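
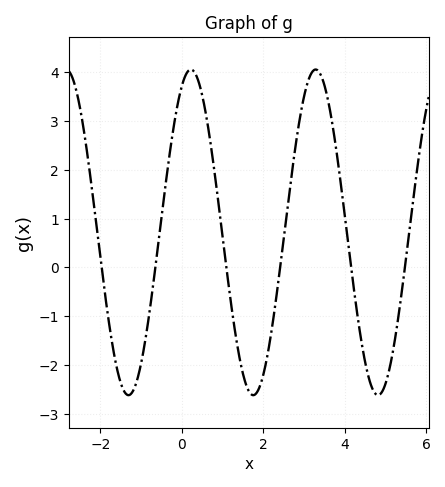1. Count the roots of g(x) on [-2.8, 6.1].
6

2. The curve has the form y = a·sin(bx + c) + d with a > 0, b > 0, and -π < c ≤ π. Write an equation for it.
y = 3.34sin(2.05x + 1.11) + 0.72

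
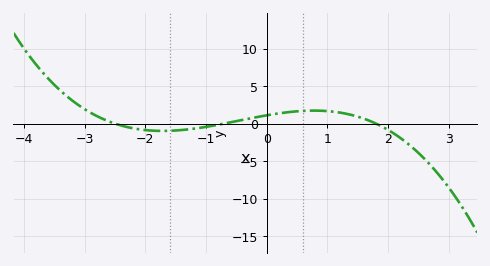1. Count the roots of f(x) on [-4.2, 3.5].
3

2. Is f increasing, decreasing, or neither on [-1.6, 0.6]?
increasing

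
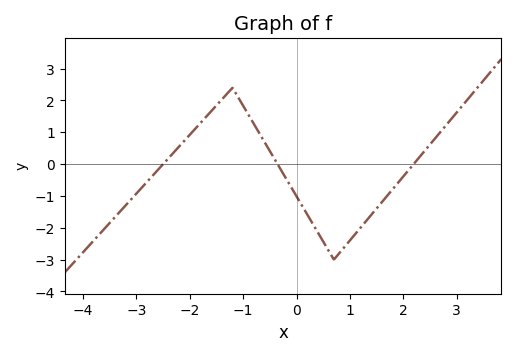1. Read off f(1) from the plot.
-2.4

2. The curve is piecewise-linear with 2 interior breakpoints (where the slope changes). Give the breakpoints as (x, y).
(-1.2, 2.4); (0.7, -3)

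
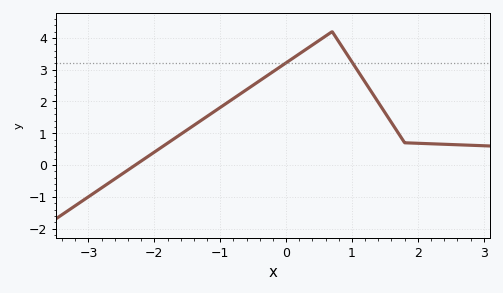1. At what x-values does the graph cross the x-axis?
-2.3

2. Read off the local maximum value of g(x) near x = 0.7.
4.2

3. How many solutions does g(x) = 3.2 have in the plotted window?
2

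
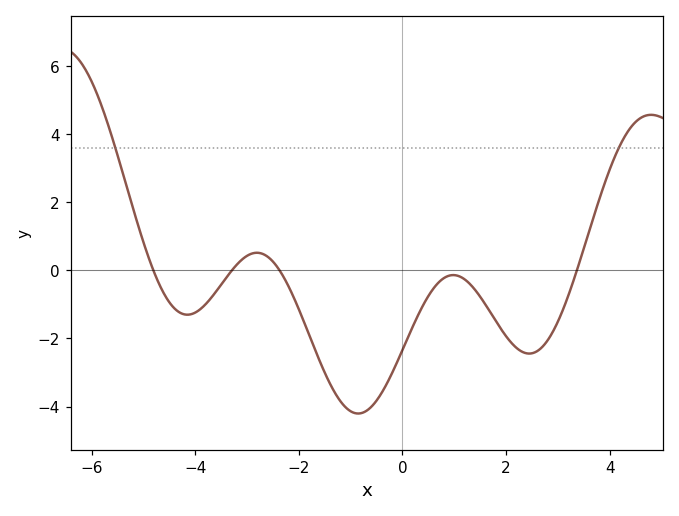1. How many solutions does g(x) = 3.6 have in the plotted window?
2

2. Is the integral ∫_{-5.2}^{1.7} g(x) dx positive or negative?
negative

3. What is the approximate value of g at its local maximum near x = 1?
-0.2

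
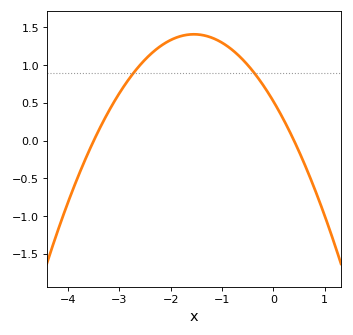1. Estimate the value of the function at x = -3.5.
0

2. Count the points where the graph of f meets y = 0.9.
2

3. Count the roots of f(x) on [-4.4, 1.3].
2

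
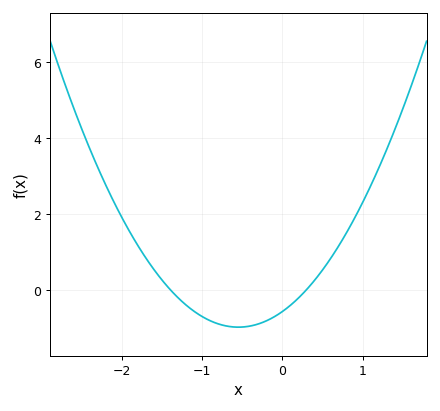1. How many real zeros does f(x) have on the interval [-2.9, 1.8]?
2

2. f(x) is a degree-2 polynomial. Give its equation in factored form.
y = 1.37(x + 1.4)(x - 0.3)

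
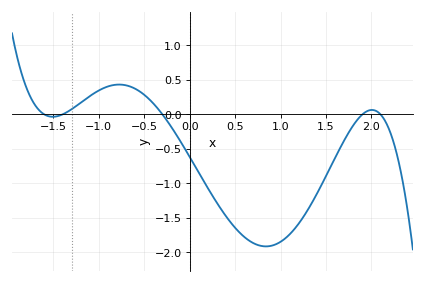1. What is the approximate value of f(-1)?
0.35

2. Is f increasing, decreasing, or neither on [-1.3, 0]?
neither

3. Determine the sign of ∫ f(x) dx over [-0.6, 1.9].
negative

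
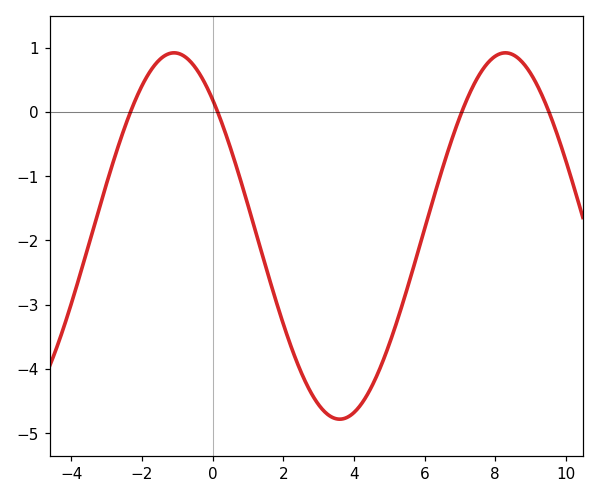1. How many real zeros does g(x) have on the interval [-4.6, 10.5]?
4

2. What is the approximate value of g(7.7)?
0.7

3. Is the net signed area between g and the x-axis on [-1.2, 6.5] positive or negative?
negative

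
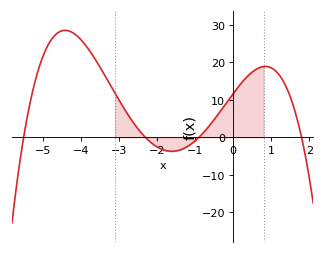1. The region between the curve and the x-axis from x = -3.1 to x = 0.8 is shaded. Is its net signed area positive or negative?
positive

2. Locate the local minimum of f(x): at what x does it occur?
-1.6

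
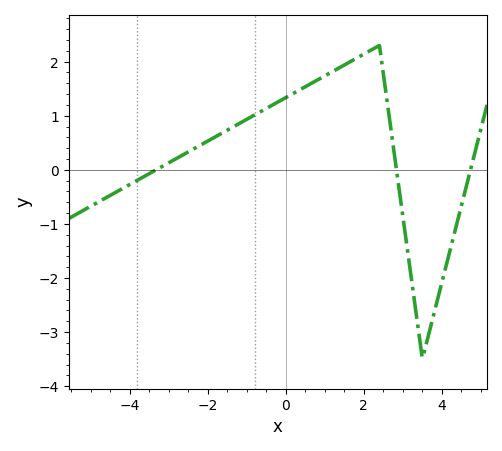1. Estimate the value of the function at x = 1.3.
1.9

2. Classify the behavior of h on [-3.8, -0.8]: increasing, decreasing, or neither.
increasing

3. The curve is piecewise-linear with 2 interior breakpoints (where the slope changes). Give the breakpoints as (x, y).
(2.4, 2.3); (3.5, -3.5)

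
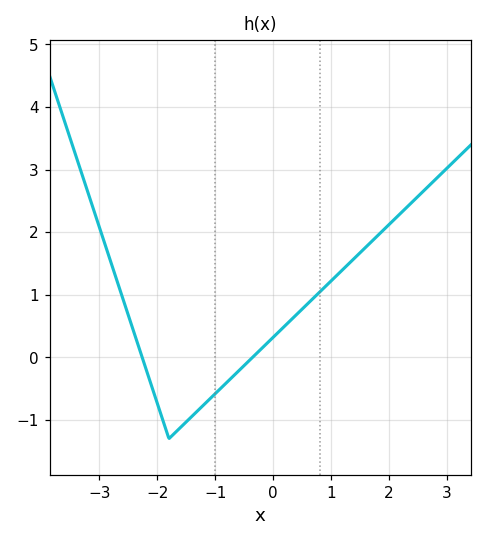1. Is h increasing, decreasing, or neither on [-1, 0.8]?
increasing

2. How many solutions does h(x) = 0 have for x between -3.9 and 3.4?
2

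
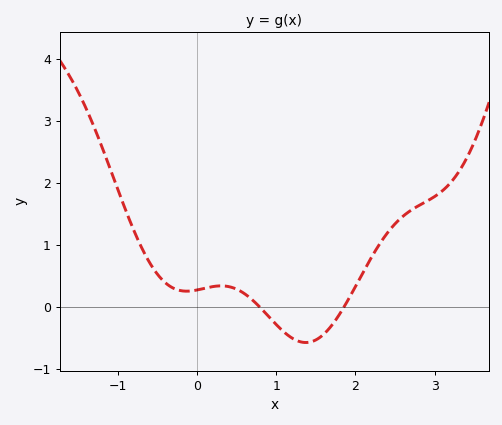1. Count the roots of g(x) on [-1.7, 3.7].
2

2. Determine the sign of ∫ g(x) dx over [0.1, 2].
negative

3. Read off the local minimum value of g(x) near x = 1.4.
-0.577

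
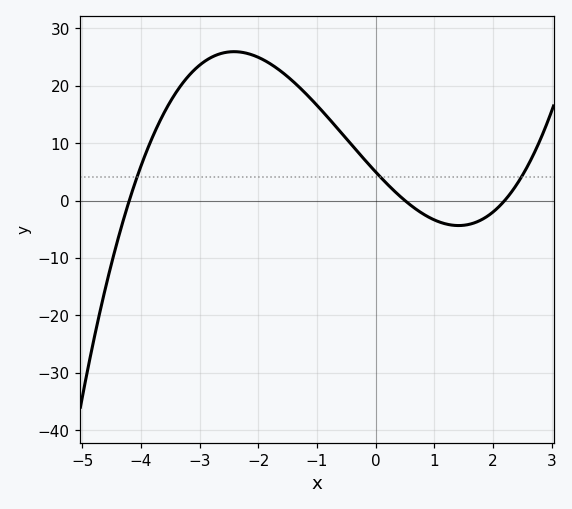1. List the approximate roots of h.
-4.2, 0.5, 2.2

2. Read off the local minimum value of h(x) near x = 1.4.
-4.36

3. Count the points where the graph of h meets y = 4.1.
3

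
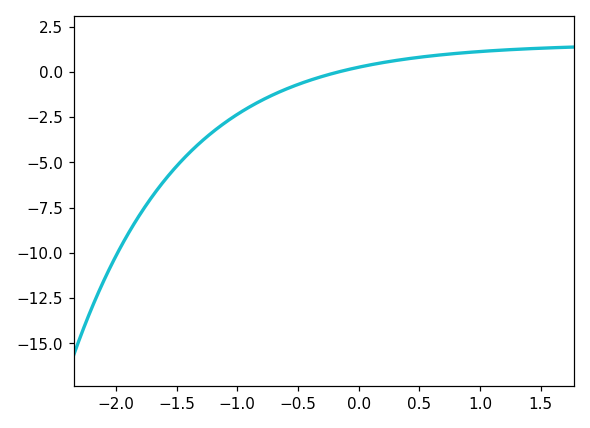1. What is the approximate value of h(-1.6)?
-6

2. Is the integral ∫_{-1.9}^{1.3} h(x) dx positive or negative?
negative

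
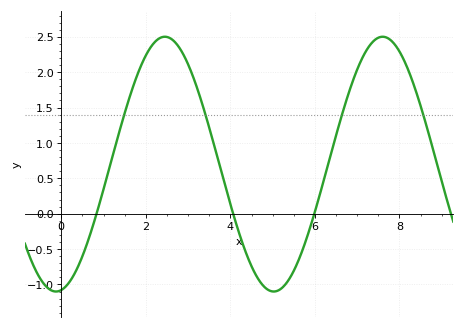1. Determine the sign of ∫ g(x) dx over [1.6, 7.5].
positive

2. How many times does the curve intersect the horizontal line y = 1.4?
4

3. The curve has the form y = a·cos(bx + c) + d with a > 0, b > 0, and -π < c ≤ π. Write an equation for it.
y = 1.8cos(1.22x - 2.99) + 0.7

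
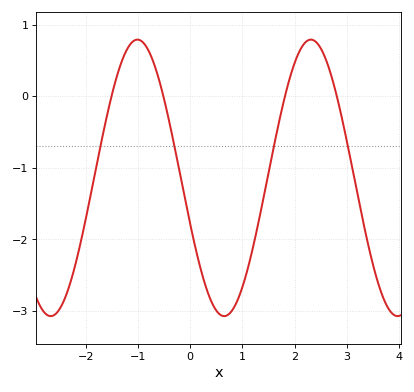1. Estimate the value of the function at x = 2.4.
0.8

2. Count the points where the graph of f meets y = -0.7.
4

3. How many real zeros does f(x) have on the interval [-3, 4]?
4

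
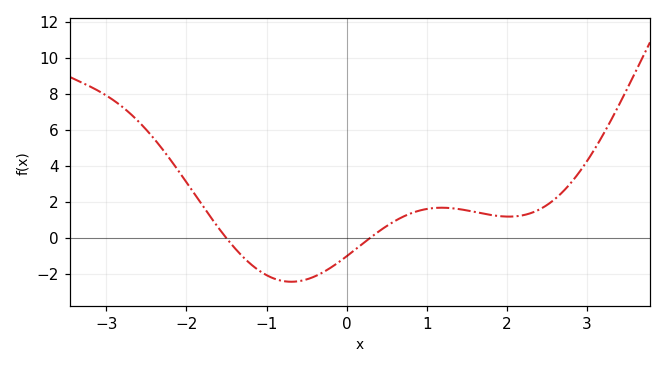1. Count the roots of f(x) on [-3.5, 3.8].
2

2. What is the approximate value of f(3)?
4.24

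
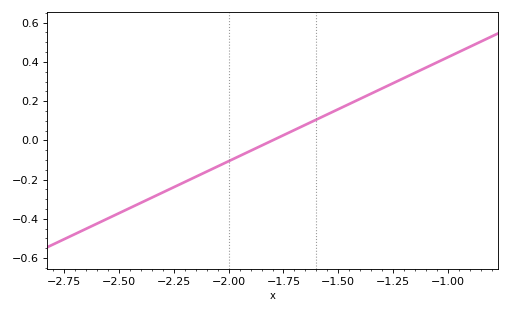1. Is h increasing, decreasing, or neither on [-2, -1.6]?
increasing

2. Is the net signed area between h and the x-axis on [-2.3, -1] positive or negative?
positive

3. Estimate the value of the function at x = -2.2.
-0.212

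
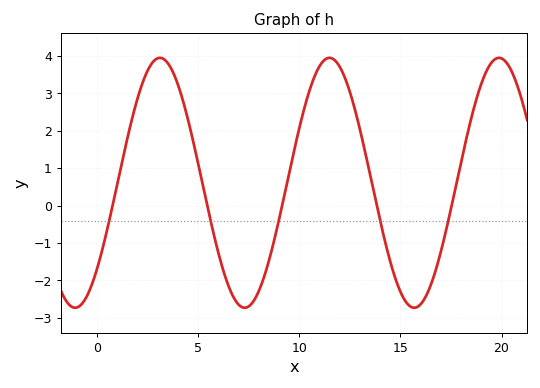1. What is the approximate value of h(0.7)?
-0.198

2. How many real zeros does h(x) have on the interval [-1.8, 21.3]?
5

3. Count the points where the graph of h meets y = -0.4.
5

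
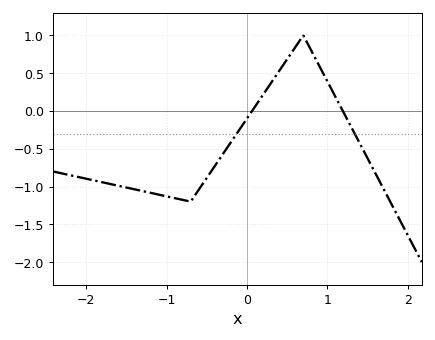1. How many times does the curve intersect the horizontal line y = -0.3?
2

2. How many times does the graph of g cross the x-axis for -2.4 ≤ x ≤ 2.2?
2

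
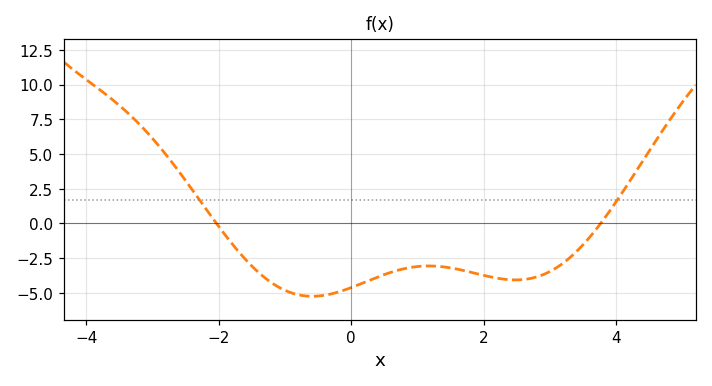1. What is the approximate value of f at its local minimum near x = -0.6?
-5.2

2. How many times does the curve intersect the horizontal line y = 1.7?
2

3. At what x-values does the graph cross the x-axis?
-2, 3.8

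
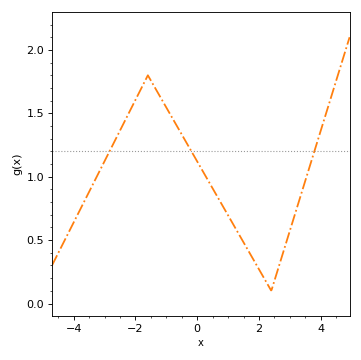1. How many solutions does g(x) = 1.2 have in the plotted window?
3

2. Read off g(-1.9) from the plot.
1.66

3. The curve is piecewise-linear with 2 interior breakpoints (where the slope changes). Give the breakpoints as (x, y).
(-1.6, 1.8); (2.4, 0.1)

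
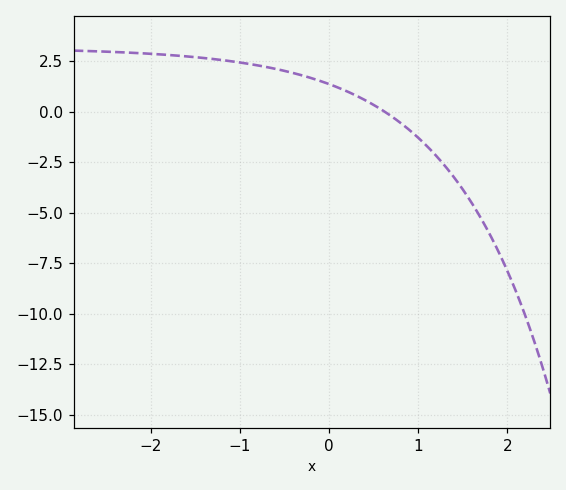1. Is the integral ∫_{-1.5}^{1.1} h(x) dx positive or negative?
positive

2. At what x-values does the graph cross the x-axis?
0.621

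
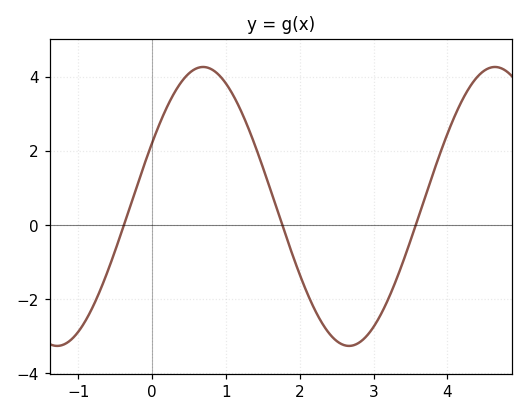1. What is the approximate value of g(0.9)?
4.05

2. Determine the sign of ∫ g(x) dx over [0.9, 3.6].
negative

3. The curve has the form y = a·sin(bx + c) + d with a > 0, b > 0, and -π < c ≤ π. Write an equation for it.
y = 3.76sin(1.59x + 0.472) + 0.5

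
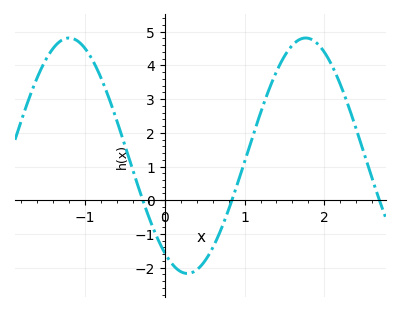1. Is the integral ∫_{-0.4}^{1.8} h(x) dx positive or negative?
positive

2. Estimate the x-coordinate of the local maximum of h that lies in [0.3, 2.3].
1.77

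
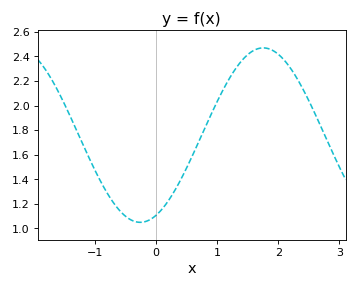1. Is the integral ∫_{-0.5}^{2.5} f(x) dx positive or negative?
positive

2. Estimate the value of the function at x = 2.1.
2.36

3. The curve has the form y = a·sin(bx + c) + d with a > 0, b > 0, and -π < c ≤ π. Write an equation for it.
y = 0.71sin(1.6x - 1.2) + 1.76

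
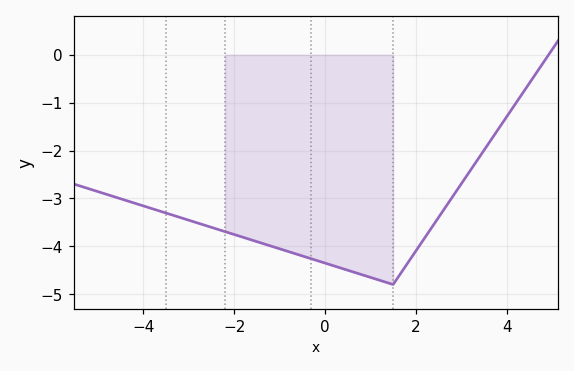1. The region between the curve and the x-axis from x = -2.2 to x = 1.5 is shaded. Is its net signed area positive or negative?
negative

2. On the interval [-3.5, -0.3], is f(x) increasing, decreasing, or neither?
decreasing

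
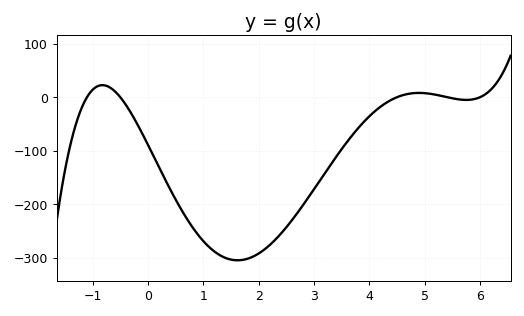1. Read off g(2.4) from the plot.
-256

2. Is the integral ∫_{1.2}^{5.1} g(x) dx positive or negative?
negative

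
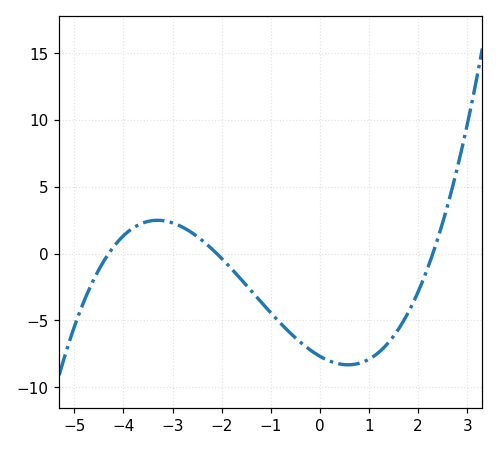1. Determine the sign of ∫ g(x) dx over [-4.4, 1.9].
negative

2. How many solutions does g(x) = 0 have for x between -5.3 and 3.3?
3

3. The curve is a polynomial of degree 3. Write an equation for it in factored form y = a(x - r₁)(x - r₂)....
y = 0.37(x + 4.3)(x + 2.1)(x - 2.3)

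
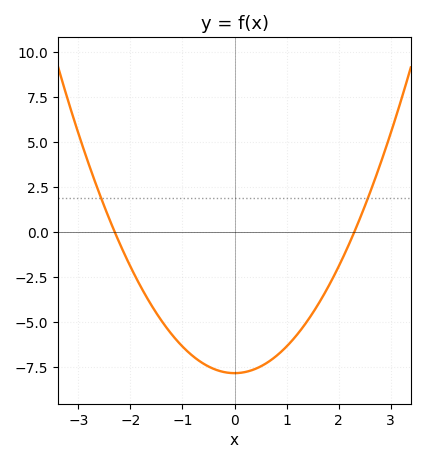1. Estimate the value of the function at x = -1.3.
-5.33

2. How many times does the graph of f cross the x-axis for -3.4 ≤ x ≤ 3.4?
2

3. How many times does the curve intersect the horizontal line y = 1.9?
2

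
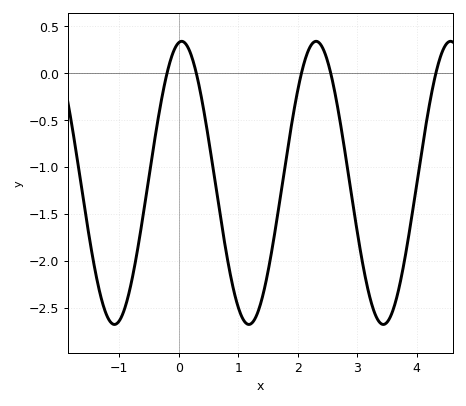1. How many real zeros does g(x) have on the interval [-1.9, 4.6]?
5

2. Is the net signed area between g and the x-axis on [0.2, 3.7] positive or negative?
negative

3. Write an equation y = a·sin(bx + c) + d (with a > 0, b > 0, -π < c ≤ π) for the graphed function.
y = 1.51sin(2.78x + 1.43) - 1.17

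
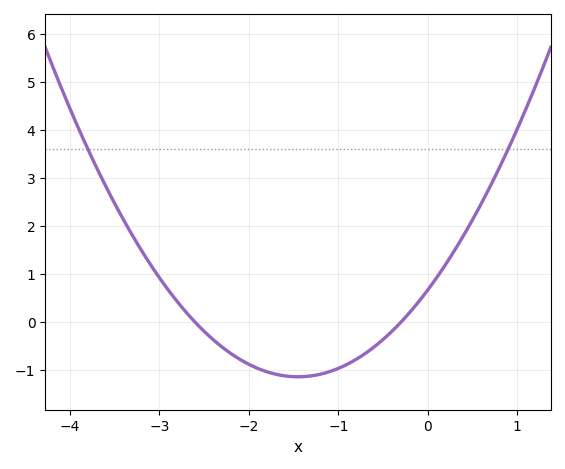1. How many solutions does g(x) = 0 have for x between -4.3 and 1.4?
2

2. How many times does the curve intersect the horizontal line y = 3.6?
2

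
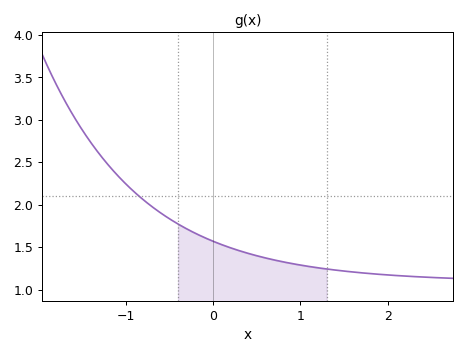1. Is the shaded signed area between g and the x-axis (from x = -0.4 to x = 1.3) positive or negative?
positive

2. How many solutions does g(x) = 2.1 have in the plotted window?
1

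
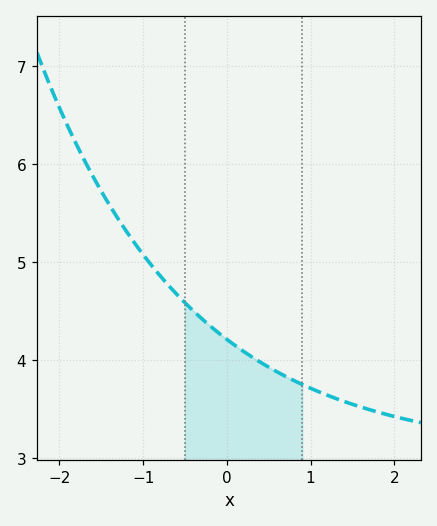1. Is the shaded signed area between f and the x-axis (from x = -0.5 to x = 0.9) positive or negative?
positive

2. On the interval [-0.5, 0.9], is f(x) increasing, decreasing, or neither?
decreasing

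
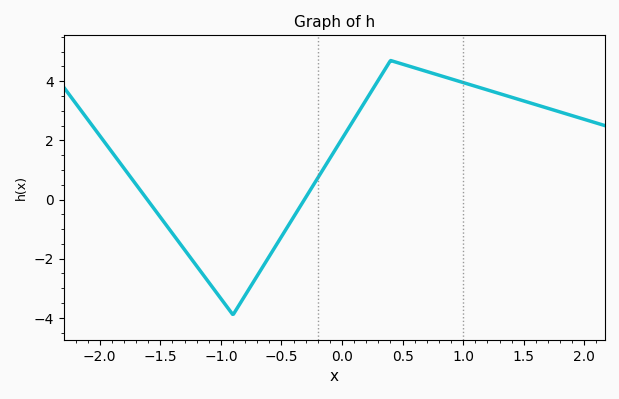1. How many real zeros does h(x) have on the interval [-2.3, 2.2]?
2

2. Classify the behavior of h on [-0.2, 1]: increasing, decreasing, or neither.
neither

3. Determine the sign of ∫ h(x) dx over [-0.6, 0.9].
positive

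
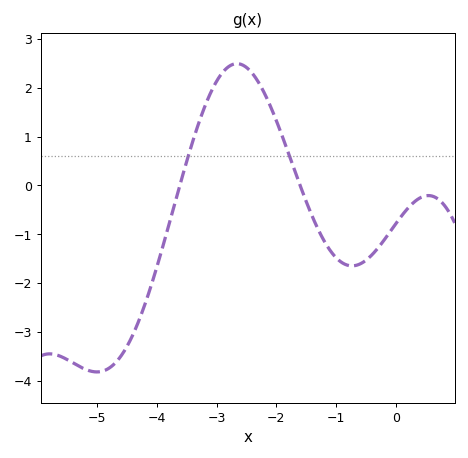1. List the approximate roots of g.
-3.6, -1.6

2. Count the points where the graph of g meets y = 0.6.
2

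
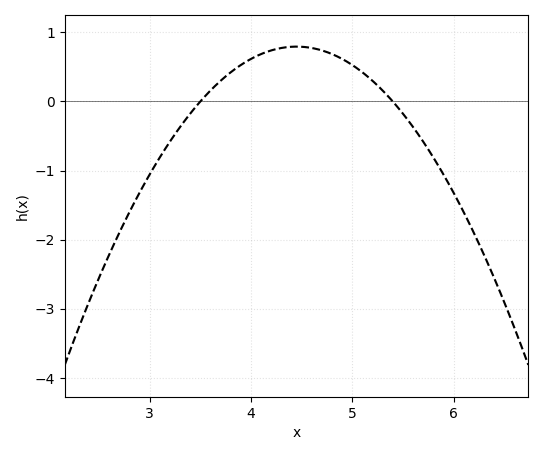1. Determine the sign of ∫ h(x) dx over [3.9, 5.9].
positive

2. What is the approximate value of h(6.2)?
-1.9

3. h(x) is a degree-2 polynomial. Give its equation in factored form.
y = -0.88(x - 3.5)(x - 5.4)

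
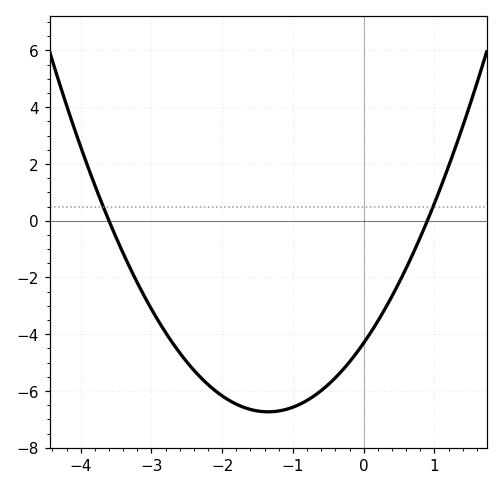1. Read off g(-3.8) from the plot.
1.25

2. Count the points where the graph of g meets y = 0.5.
2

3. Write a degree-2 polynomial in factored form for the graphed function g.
y = 1.33(x + 3.6)(x - 0.9)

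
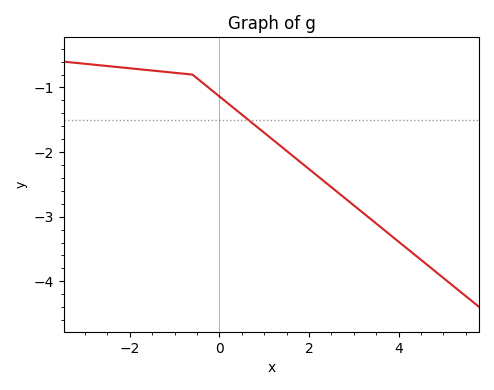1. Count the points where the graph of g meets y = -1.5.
1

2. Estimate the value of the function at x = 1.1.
-1.8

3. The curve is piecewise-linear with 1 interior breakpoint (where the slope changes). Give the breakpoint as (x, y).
(-0.6, -0.8)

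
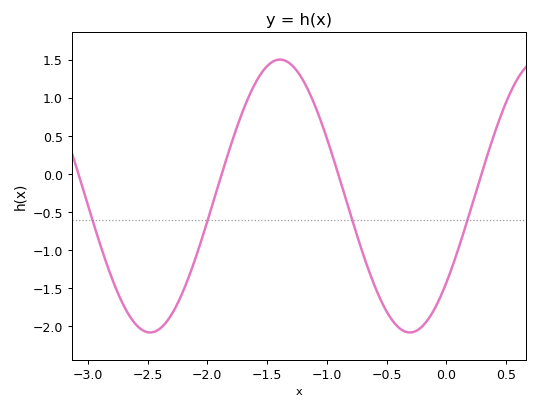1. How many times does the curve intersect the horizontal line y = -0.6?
4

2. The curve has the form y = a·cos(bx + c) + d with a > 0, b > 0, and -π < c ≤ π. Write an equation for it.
y = 1.79cos(2.9x - 2.3) - 0.29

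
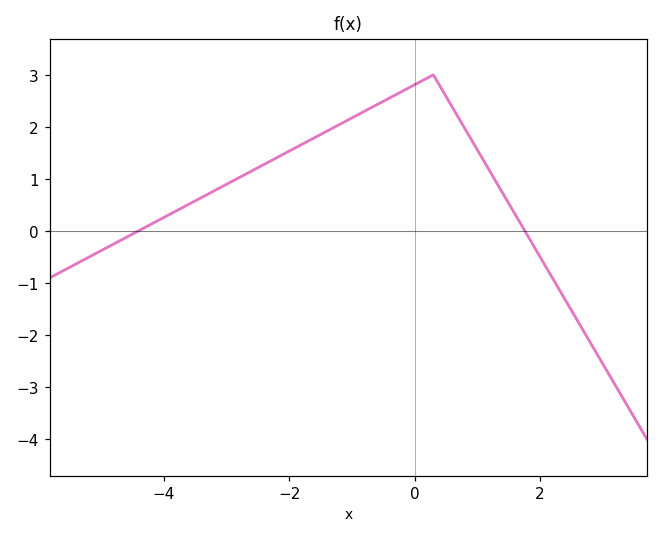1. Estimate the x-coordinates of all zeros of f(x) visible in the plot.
-4.41, 1.76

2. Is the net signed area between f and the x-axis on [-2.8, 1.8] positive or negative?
positive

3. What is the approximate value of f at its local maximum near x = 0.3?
3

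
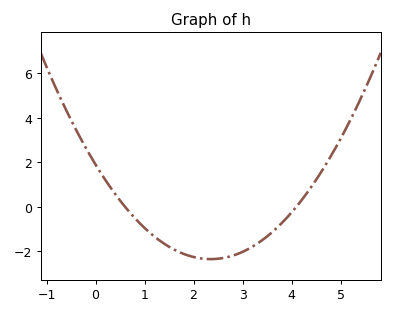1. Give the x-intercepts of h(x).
0.6, 4.1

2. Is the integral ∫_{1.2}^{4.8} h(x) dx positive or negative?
negative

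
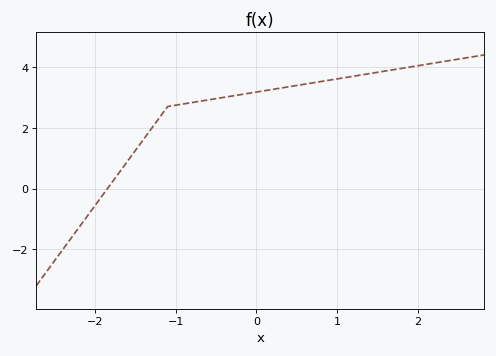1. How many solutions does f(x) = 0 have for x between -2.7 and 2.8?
1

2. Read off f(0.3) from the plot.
3.31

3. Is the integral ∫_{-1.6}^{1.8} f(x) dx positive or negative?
positive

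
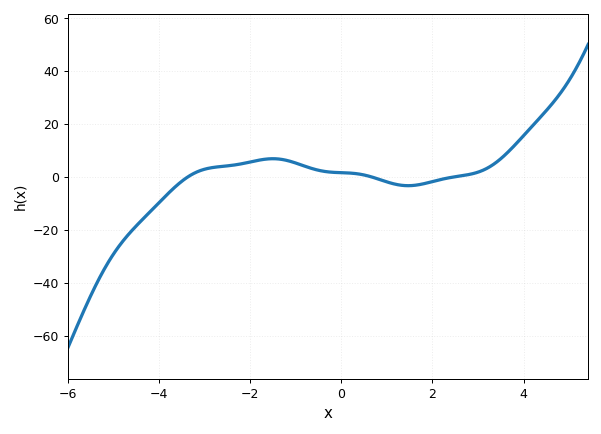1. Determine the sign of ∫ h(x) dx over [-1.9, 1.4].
positive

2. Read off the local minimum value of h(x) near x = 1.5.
-3.1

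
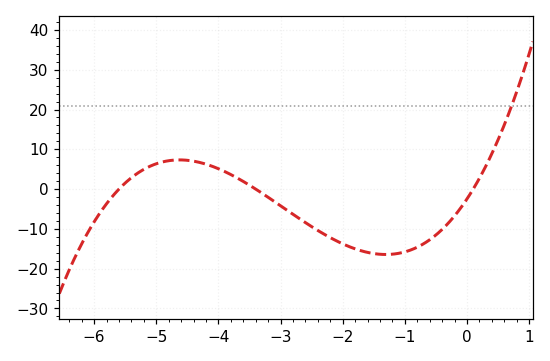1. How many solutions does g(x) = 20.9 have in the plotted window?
1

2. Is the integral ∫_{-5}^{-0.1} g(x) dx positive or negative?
negative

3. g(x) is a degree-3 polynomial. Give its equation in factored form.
y = 1.3(x + 5.6)(x + 3.4)(x - 0.1)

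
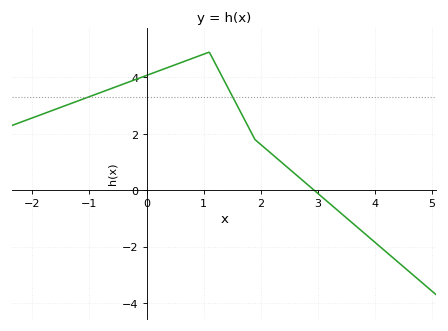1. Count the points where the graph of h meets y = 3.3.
2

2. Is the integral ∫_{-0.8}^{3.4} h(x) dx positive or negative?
positive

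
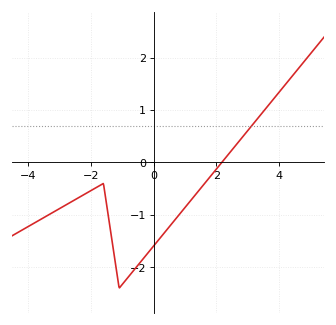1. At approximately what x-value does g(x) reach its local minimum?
-1.2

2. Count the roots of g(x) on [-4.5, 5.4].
1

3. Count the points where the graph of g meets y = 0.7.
1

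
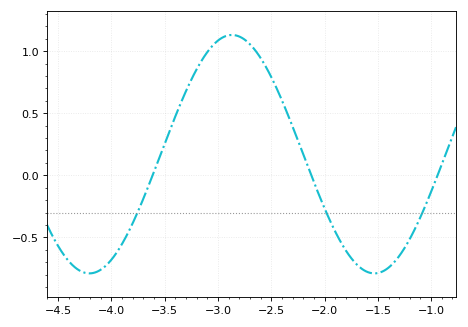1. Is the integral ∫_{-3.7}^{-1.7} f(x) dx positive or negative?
positive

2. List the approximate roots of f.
-3.61, -2.12, -0.94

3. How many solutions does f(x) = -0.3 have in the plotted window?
3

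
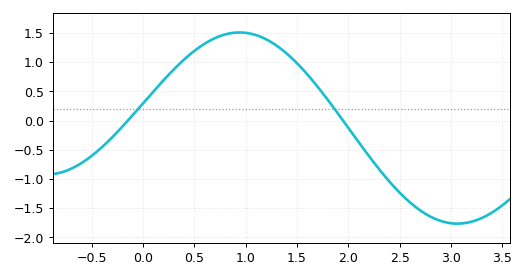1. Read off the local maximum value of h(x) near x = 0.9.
1.51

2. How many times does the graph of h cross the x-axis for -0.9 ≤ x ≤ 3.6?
2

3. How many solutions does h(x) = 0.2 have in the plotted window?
2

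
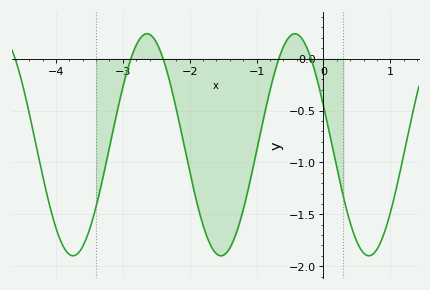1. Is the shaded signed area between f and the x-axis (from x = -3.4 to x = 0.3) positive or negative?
negative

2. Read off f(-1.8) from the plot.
-1.6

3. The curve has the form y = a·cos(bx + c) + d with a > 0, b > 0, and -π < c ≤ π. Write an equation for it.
y = 1.07cos(2.8x + 1.2) - 0.83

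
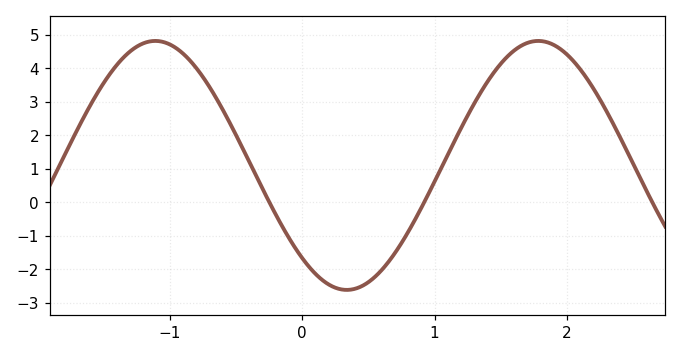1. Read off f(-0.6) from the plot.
2.8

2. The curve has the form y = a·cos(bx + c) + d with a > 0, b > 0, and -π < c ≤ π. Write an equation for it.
y = 3.71cos(2.2x + 2.4) + 1.1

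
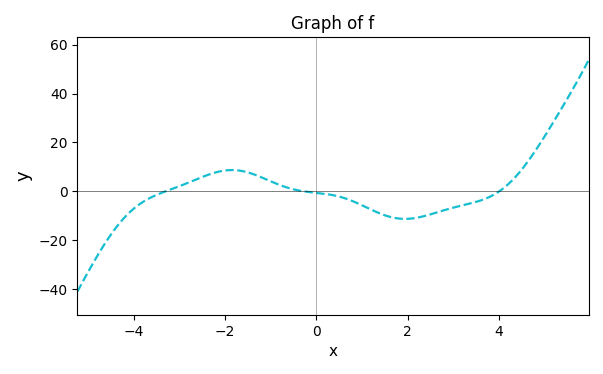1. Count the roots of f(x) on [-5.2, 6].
3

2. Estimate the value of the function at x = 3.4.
-4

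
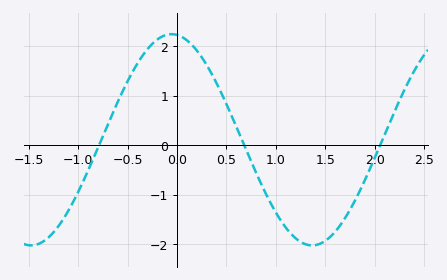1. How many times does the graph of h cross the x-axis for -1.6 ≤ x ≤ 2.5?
3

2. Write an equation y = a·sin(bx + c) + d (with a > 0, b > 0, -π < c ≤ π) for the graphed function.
y = 2.13sin(2.21x + 1.69) + 0.11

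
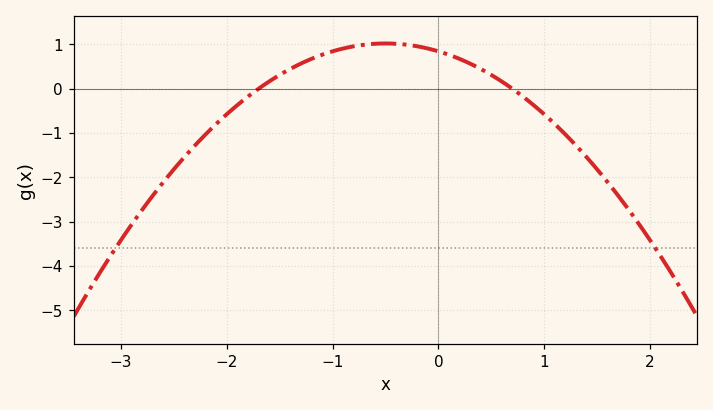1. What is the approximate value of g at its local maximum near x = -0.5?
1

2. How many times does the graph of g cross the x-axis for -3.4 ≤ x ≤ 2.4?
2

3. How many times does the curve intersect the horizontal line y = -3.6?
2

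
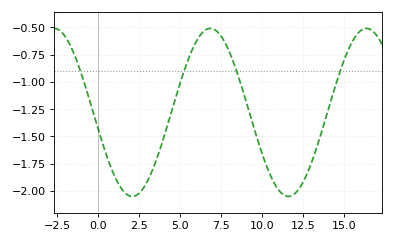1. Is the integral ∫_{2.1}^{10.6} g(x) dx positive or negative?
negative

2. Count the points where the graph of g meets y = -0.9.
4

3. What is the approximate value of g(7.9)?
-0.691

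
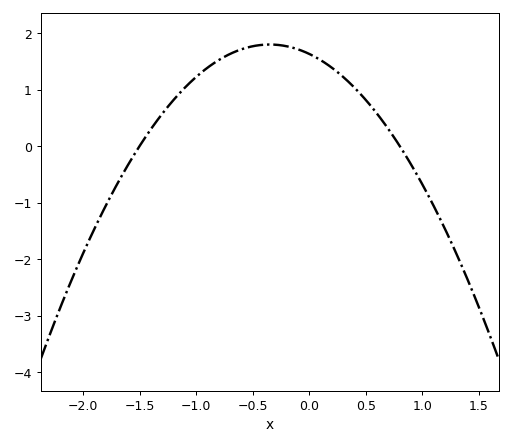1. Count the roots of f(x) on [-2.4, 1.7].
2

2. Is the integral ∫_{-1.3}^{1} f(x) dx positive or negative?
positive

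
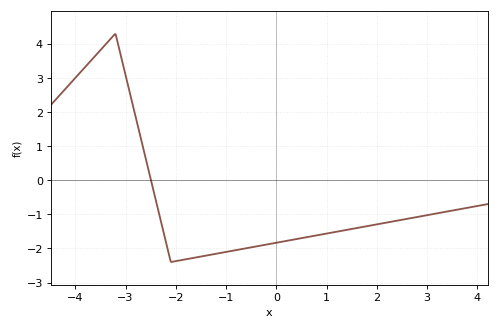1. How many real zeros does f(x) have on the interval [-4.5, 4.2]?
1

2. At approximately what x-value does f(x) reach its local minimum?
-2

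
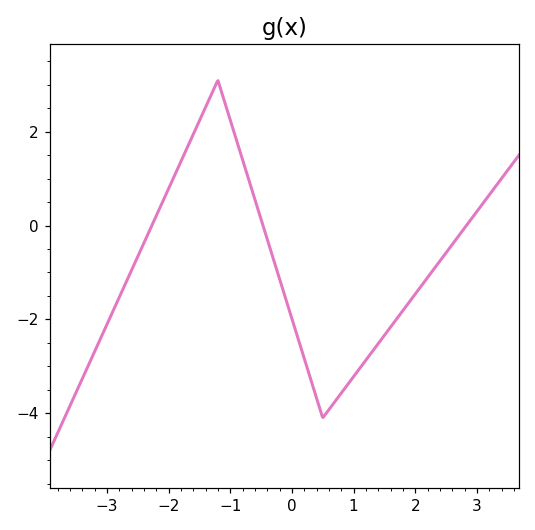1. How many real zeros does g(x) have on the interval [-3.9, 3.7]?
3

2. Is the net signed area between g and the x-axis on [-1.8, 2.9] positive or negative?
negative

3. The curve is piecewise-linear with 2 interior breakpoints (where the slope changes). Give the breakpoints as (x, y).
(-1.2, 3.1); (0.5, -4.1)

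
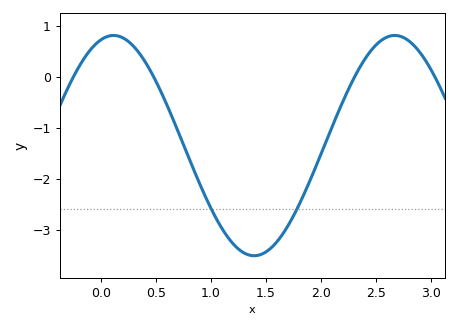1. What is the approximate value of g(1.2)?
-3.3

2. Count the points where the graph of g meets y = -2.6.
2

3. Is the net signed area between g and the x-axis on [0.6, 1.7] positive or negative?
negative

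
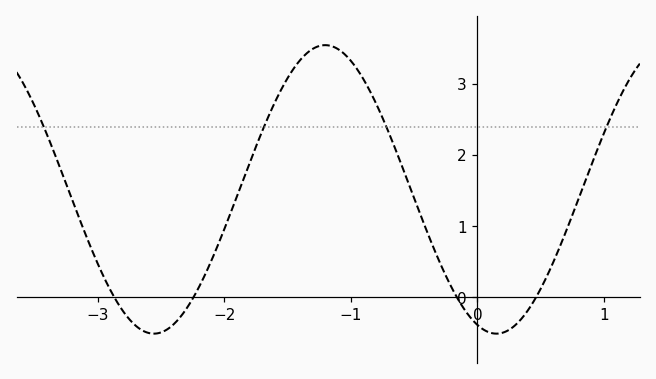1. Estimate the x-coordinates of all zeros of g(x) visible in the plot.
-2.9, -2.2, -0.2, 0.5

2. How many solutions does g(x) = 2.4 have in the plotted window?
4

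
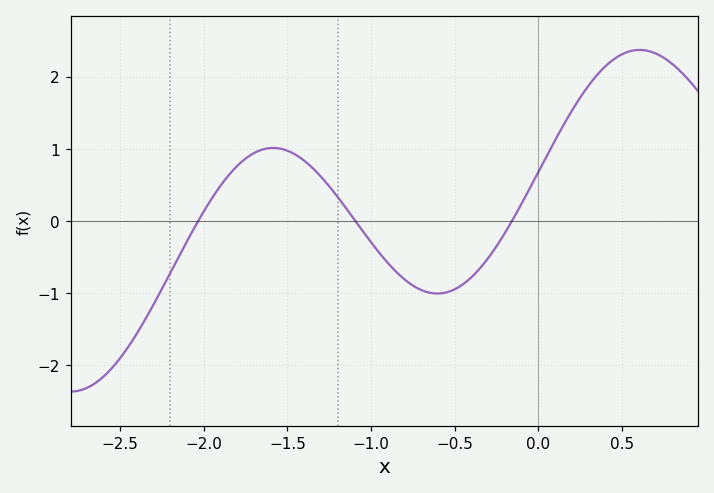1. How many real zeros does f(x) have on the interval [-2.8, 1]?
3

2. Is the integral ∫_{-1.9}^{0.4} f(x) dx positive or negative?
positive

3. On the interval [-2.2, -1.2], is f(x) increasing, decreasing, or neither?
neither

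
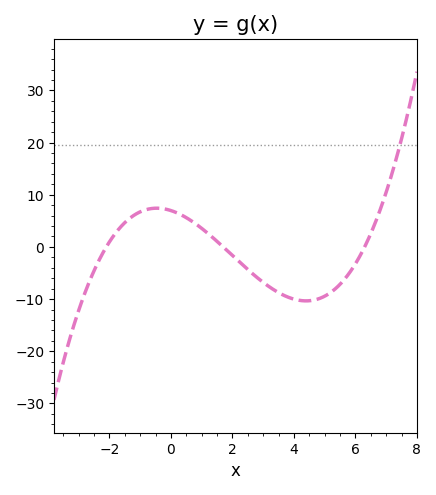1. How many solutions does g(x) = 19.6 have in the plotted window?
1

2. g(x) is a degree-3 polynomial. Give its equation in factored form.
y = 0.31(x + 2.1)(x - 1.7)(x - 6.3)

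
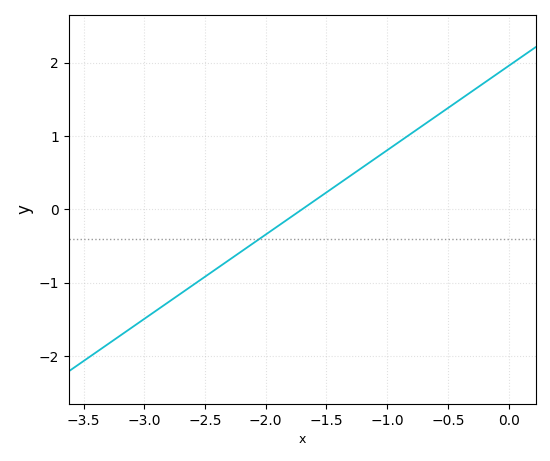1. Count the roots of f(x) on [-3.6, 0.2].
1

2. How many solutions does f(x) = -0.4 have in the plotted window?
1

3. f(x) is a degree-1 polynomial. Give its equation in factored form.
y = 1.15(x + 1.7)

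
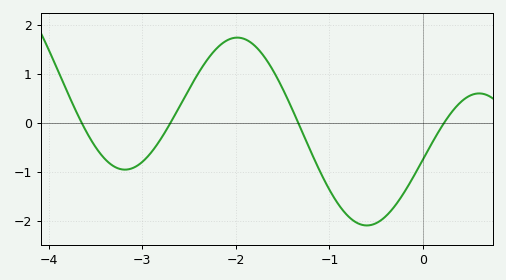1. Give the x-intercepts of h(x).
-3.65, -2.7, -1.33, 0.227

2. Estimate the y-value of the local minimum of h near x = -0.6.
-2.09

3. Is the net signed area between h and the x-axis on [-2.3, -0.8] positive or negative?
positive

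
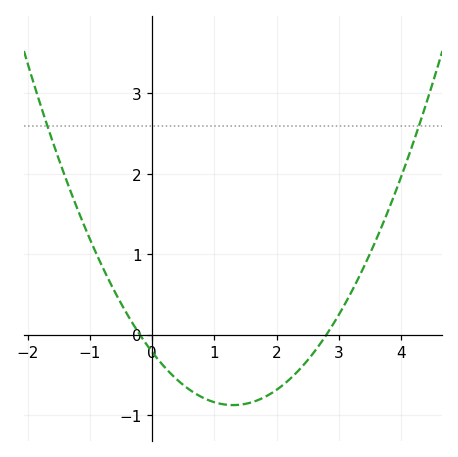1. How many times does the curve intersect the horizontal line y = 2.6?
2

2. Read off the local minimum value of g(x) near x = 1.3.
-0.877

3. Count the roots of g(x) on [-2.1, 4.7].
2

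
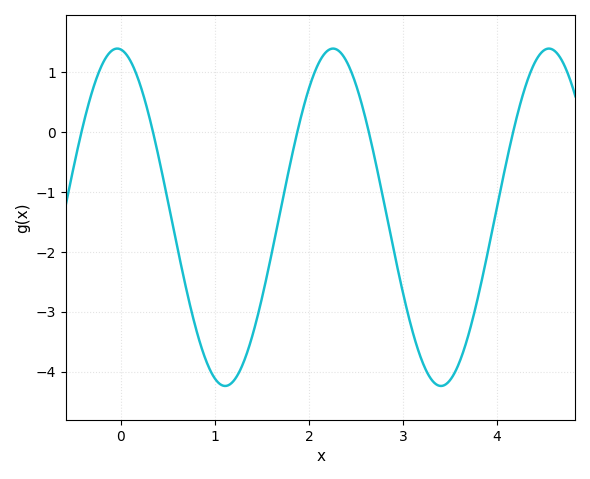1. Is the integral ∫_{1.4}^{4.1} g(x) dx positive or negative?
negative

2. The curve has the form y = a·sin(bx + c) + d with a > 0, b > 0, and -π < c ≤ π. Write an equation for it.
y = 2.82sin(2.74x + 1.67) - 1.42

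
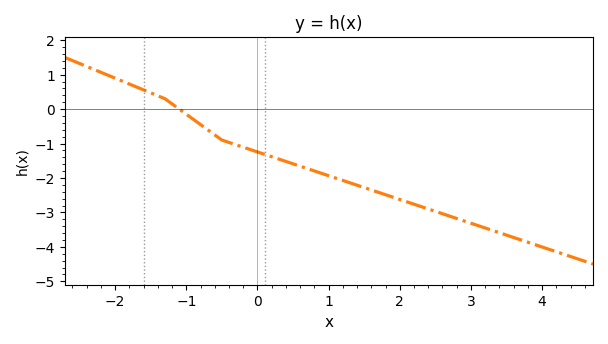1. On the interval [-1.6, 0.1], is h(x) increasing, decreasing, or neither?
decreasing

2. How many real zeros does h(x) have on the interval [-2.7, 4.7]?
1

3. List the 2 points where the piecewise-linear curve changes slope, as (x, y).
(-1.3, 0.3); (-0.5, -0.9)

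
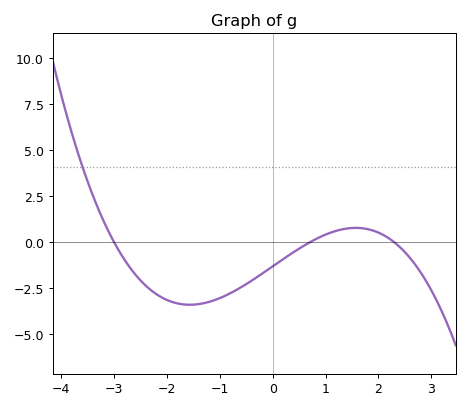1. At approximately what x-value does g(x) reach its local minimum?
-1.57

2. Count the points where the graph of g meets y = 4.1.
1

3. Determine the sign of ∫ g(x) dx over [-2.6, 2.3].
negative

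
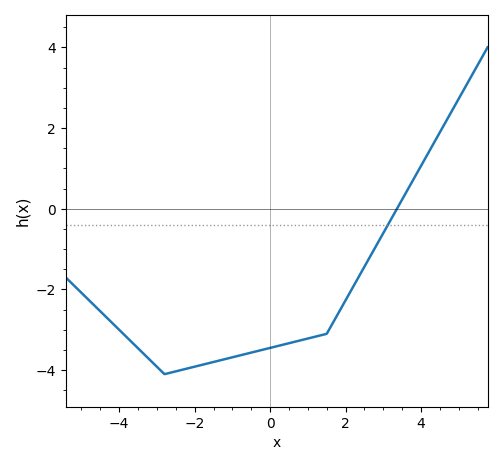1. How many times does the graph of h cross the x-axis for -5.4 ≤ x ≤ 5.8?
1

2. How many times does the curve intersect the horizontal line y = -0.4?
1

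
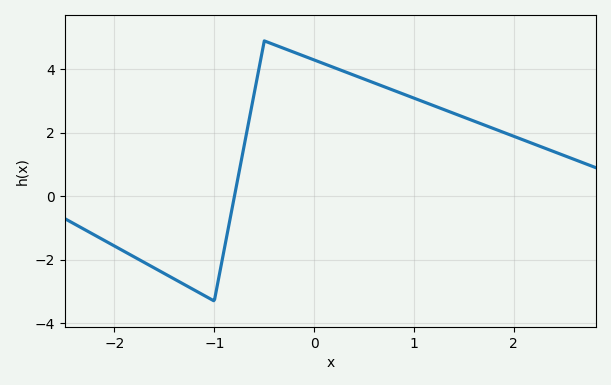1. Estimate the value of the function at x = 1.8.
2.2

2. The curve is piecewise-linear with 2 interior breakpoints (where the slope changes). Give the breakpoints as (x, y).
(-1, -3.3); (-0.5, 4.9)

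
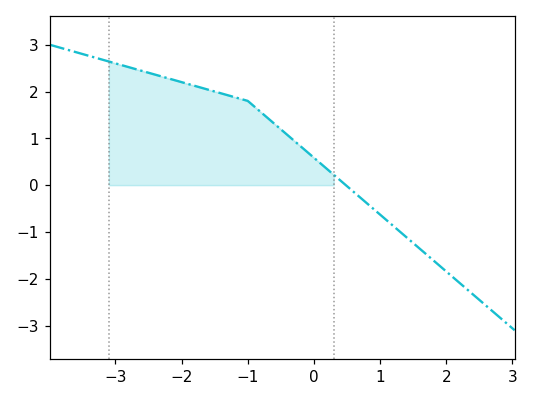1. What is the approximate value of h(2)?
-1.8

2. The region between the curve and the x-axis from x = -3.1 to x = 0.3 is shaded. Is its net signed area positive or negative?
positive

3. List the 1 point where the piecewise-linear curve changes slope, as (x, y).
(-1, 1.8)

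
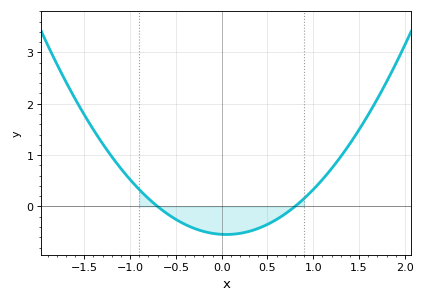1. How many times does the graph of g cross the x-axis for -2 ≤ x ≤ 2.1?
2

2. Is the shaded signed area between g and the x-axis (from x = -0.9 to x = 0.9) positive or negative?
negative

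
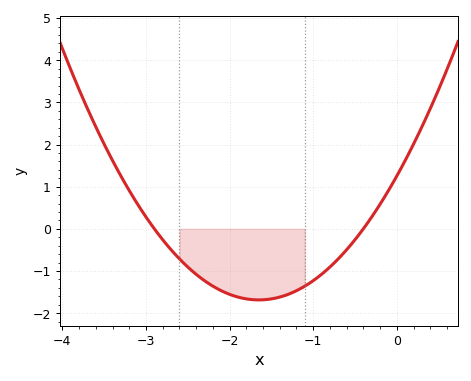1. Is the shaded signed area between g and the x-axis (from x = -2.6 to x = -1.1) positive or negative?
negative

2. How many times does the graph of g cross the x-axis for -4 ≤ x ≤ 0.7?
2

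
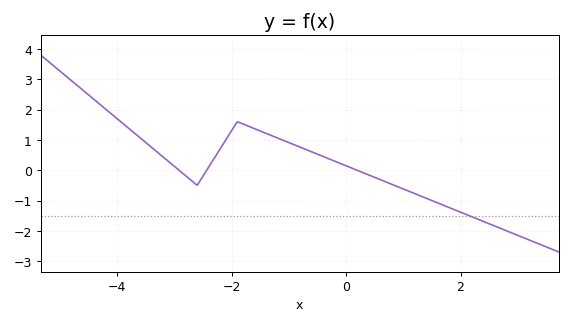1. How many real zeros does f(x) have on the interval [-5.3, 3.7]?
3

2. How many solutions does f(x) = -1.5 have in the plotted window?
1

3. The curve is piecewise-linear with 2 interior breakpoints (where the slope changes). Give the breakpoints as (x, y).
(-2.6, -0.5); (-1.9, 1.6)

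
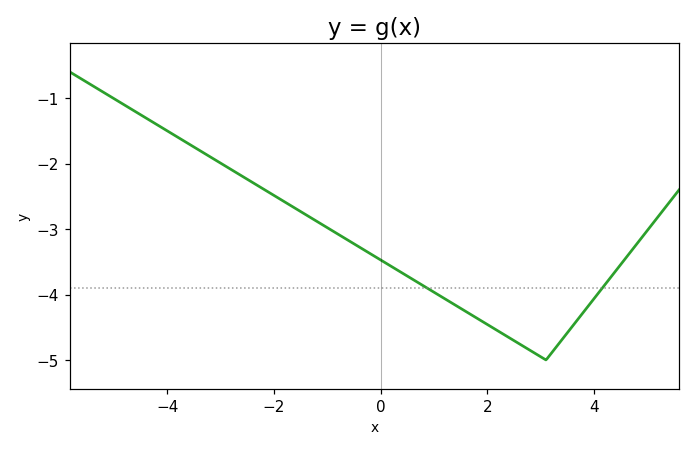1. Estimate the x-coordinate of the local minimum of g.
3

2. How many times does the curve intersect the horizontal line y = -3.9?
2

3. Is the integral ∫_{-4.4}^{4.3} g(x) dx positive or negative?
negative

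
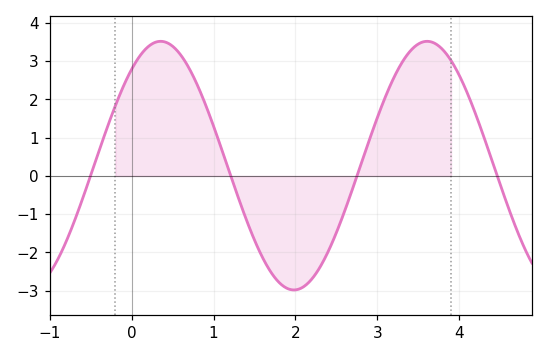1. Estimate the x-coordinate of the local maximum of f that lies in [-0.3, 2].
0.4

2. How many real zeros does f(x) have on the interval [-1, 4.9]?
4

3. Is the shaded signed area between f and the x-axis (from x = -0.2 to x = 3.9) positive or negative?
positive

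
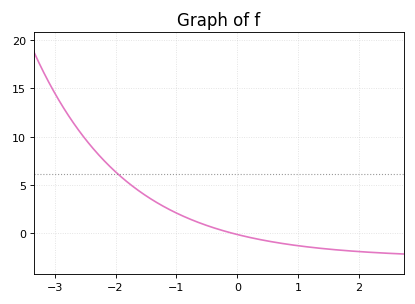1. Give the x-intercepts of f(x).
-0.1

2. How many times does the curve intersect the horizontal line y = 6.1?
1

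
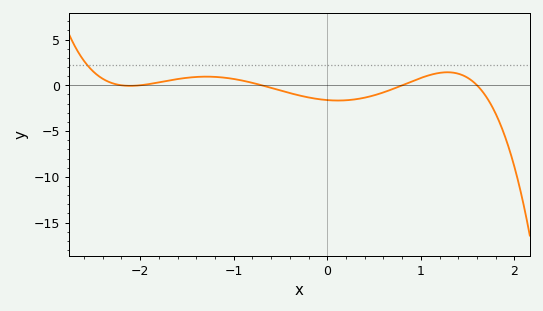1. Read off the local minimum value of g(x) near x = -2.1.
0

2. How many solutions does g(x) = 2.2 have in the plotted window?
1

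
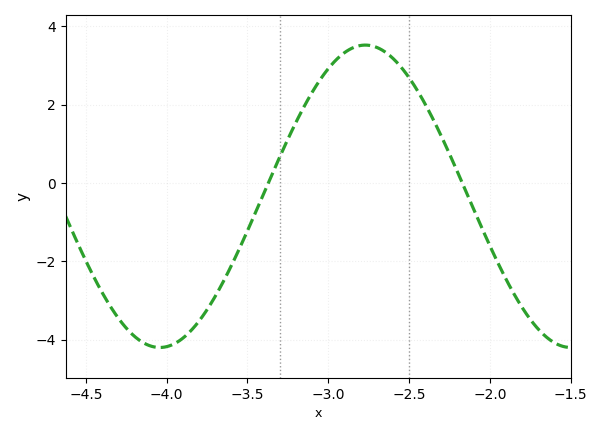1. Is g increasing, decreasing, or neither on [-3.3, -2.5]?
neither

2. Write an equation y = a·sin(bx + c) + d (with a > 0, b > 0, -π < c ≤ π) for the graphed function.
y = 3.86sin(2.5x + 2.1) - 0.34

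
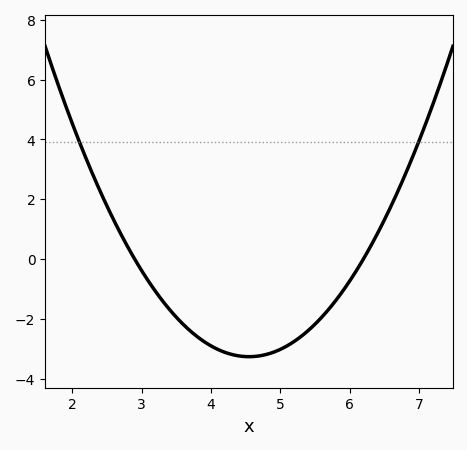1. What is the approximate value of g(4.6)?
-3.2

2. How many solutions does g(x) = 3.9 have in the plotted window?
2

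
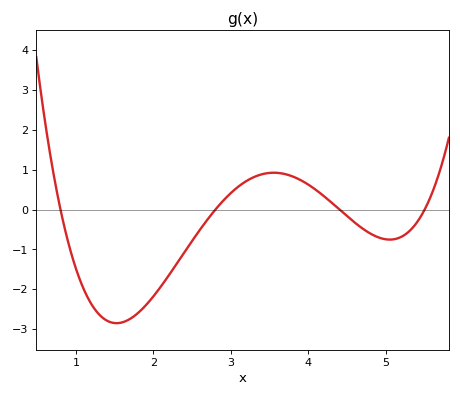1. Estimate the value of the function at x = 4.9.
-0.697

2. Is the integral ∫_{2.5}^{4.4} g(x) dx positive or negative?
positive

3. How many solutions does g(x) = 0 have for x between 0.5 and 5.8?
4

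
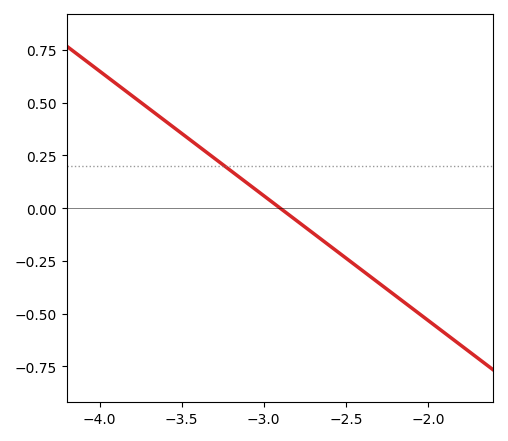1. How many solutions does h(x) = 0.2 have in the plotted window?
1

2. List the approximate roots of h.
-2.9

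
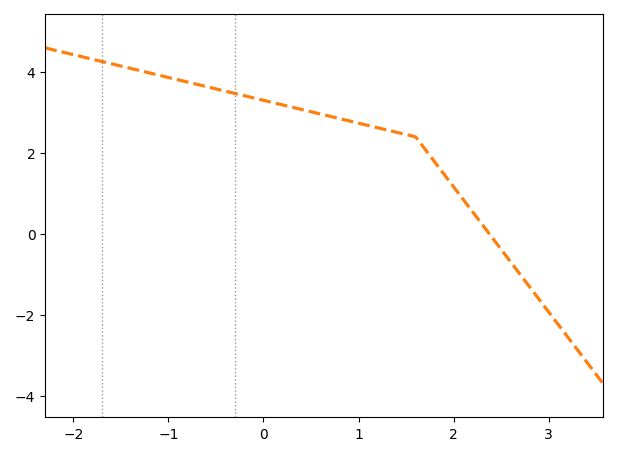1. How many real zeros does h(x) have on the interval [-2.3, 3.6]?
1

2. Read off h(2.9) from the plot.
-1.6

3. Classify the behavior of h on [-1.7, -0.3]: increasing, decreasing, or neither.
decreasing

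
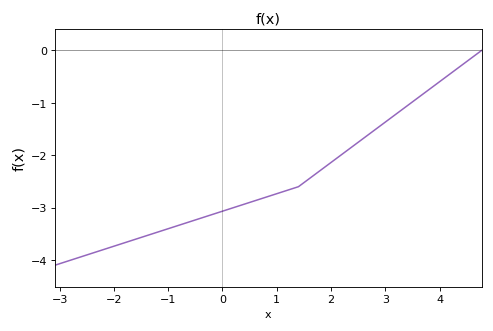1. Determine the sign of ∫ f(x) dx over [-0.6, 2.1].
negative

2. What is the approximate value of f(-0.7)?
-3.3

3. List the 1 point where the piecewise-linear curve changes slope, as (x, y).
(1.4, -2.6)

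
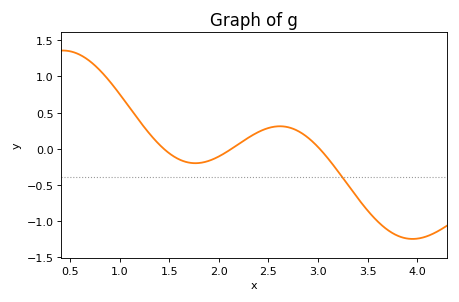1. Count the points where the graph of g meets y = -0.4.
1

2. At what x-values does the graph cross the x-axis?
1.44, 2.13, 3.01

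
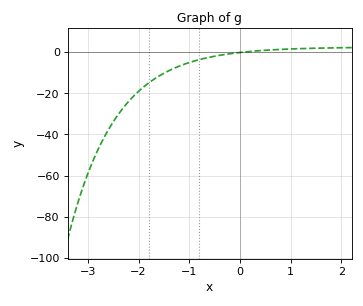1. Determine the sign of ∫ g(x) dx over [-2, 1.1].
negative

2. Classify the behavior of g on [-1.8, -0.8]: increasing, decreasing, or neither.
increasing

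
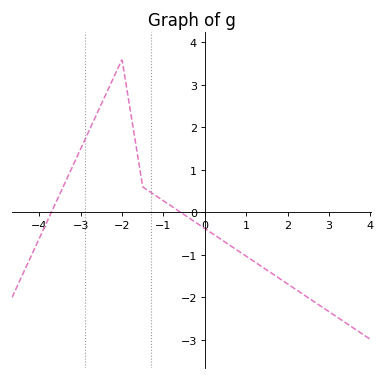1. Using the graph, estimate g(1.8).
-1.6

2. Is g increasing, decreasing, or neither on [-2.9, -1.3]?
neither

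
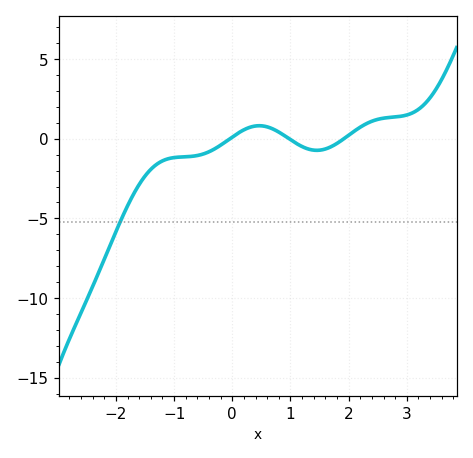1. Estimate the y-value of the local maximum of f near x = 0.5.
1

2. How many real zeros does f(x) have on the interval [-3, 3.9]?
3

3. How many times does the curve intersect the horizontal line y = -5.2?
1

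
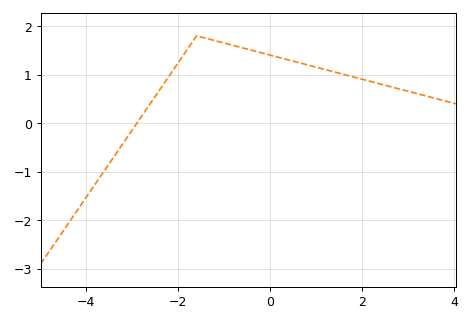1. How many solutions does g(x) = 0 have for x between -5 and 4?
1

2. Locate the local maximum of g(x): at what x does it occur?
-1.6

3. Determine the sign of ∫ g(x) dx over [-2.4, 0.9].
positive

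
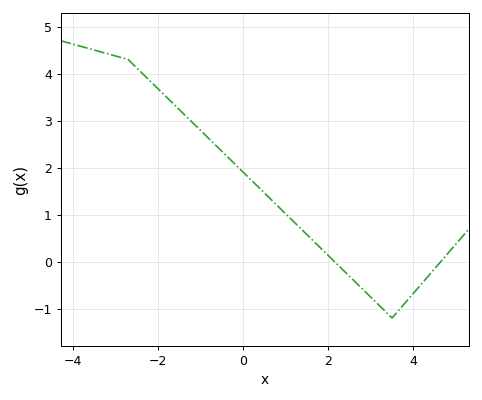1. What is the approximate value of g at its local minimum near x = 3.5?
-1.2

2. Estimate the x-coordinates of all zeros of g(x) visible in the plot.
2.2, 4.6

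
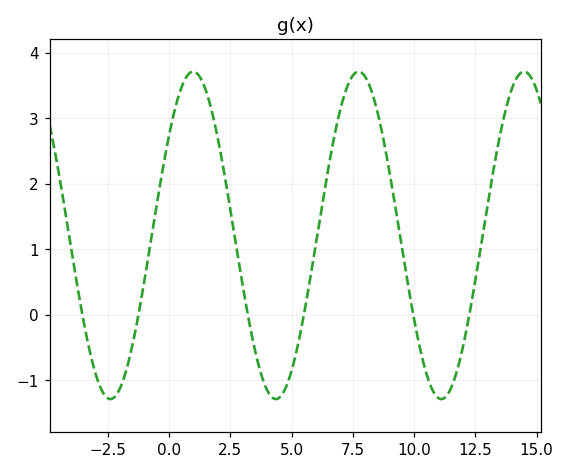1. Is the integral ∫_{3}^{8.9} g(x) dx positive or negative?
positive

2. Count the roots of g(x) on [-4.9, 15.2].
6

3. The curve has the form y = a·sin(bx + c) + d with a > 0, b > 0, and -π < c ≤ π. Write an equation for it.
y = 2.5sin(0.93x + 0.662) + 1.21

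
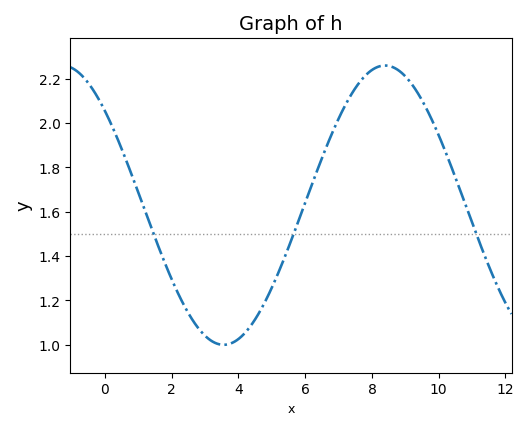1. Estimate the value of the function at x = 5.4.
1.4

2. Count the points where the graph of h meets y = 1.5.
3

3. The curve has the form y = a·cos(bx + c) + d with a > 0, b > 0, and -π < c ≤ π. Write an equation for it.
y = 0.63cos(0.65x + 0.83) + 1.63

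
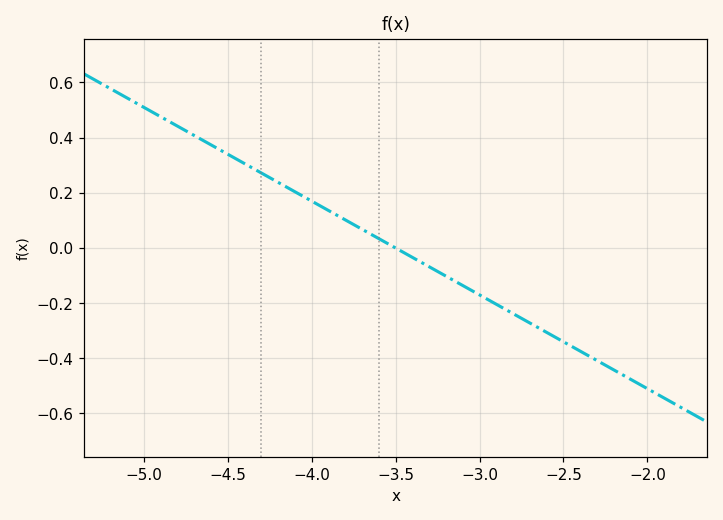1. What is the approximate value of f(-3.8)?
0.102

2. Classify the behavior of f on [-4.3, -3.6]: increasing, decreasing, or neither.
decreasing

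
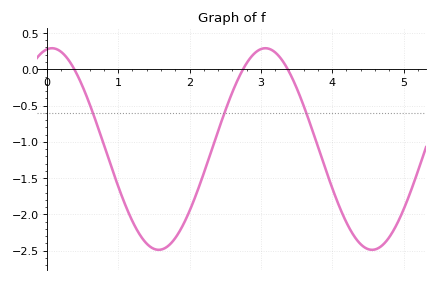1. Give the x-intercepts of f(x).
0.4, 2.7, 3.4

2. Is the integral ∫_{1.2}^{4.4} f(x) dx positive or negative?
negative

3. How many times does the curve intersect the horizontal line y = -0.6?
3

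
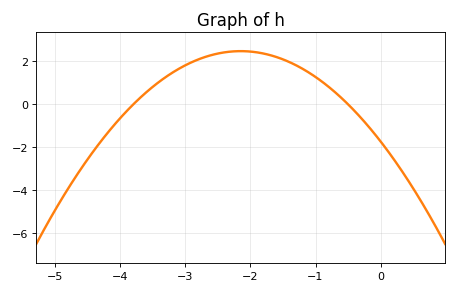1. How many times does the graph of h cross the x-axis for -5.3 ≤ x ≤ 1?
2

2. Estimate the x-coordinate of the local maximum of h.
-2.15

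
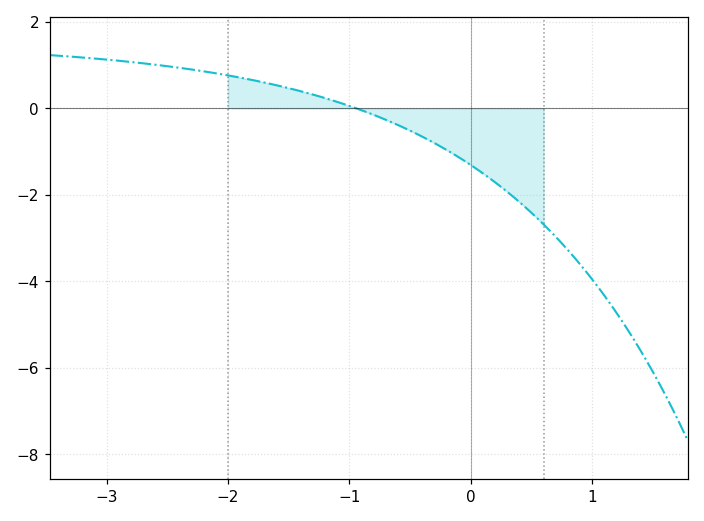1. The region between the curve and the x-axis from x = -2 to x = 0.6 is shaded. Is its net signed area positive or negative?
negative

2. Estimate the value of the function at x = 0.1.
-1.5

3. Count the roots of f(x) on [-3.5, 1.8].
1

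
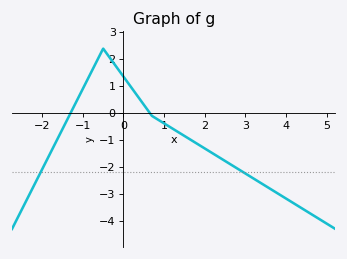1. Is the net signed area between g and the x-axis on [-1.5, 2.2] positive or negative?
positive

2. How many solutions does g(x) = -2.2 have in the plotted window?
2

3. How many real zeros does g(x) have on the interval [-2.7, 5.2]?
2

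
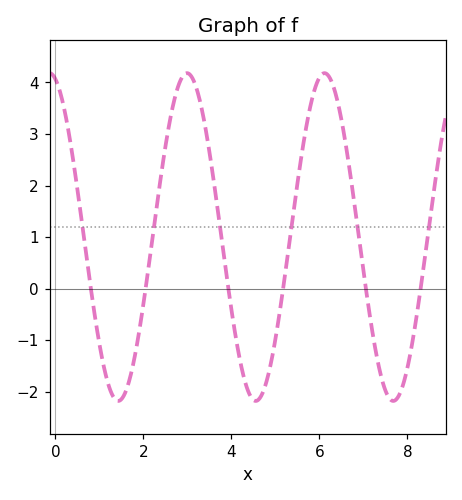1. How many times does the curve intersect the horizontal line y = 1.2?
6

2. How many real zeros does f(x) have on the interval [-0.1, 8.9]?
6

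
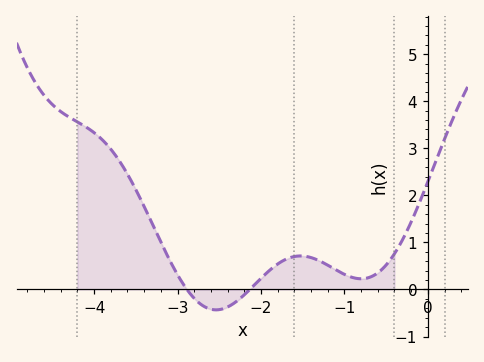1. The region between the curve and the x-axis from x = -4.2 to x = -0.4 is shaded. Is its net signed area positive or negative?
positive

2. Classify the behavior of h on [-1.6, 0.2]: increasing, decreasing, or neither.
neither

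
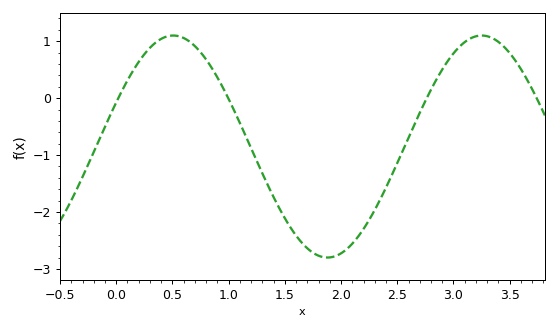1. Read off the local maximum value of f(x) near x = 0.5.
1.1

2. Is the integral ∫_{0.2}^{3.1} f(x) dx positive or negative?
negative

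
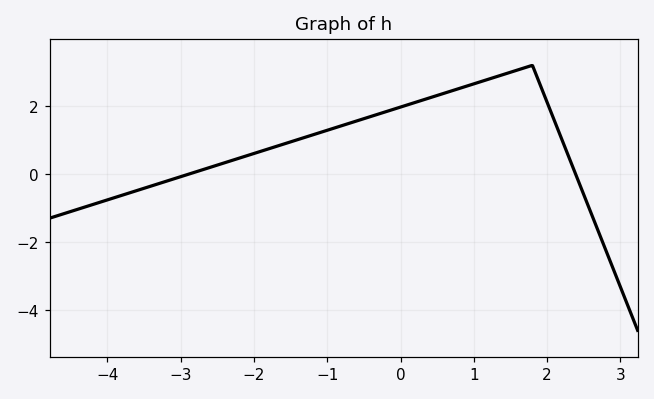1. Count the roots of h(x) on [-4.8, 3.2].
2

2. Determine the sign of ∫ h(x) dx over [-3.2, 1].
positive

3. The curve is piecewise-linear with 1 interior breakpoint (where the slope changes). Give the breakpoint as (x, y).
(1.8, 3.2)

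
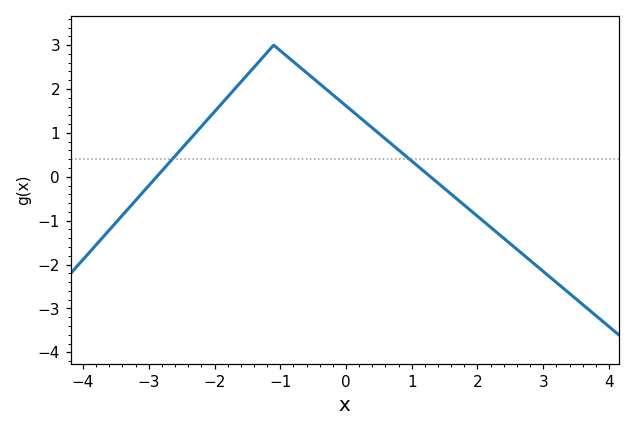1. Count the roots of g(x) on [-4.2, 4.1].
2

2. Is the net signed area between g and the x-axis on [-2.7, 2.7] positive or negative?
positive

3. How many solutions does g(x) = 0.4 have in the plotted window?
2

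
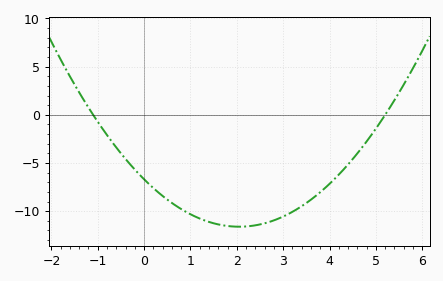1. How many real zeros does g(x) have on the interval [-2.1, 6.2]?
2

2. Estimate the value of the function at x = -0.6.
-3.5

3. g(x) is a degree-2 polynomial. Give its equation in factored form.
y = 1.17(x + 1.1)(x - 5.2)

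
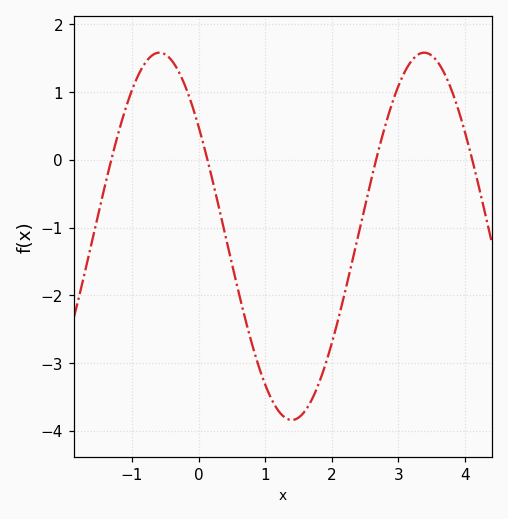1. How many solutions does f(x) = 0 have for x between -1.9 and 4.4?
4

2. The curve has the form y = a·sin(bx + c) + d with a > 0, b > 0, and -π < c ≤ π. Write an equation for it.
y = 2.71sin(1.58x + 2.5) - 1.13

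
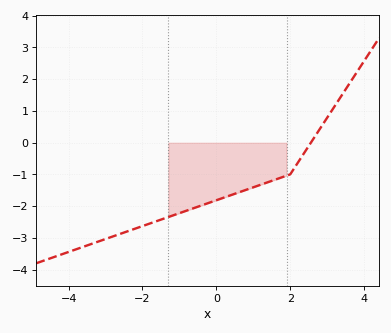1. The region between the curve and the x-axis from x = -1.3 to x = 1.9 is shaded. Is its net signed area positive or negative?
negative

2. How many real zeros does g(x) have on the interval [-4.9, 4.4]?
1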